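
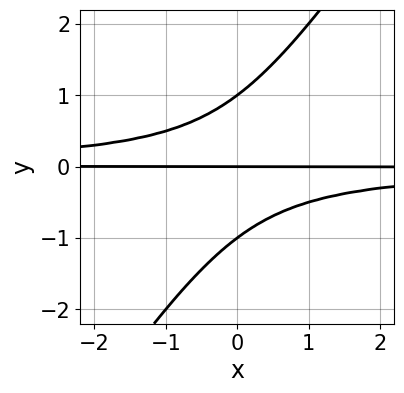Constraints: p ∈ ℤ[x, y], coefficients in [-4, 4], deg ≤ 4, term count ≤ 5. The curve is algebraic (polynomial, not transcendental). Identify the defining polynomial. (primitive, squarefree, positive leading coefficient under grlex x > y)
The degree is 3 — a generic line meets the curve in up to 3 points.
From the axis intercepts and sections: every point of the x-axis in the box is on the curve; among the integer gridlines, it crosses the y-axis at y ∈ {-1, 0, 1}.
Together with the visible shape, these determine p as stated.

3*x*y^2 - 2*y^3 + 2*y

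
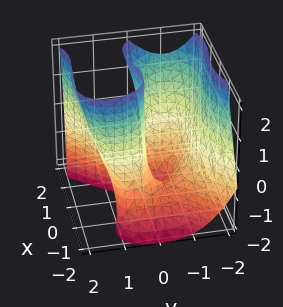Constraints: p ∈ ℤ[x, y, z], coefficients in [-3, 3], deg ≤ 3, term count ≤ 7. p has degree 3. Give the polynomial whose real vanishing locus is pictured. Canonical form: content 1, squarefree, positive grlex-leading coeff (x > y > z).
x^3 - x^2*z - y^3 + y*z + 2*y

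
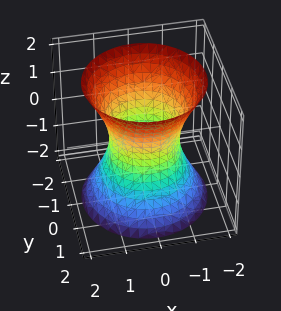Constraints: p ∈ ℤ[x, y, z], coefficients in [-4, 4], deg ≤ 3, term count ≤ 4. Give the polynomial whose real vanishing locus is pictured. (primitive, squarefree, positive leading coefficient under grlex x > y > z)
First, degree: one connected sheet with a waist; a quadric, so deg p = 2.
Then, symmetries: it's symmetric under z → −z, forcing even powers of z; rotational symmetry about the z-axis ⇒ p depends on x, y only through x² + y².
Then, reading off the gridlines: the y-axis gridline crossings are at y ∈ {-1, 1}; no z-intercept at any integer in the box; among the integer gridlines, it crosses the x-axis at x ∈ {-1, 1}; a circular section at z = 0 has radius exactly 1.
Finally, matching integer coefficients to the picture gives p.

2*x^2 + 2*y^2 - z^2 - 2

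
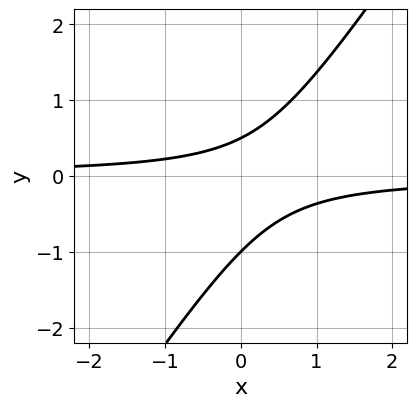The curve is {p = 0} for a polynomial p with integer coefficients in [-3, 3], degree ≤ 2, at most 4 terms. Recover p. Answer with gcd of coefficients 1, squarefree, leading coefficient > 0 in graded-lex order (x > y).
1. The degree is 2 — a generic line meets the curve in up to 2 points.
2. Checking where it meets the axes: it crosses the y-axis at the gridline y = -1; the curve avoids every integer x-axis point in the box.
3. Assembling these constraints gives the stated polynomial.

3*x*y - 2*y^2 - y + 1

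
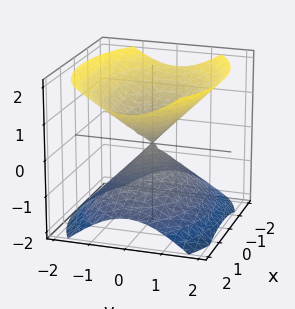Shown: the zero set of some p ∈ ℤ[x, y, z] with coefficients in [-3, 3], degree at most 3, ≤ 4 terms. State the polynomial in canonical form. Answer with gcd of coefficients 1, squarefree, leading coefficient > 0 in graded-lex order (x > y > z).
(a) The picture has 2 separate pieces.
(b) Degree: a double cone through the origin; a quadric, so deg p = 2.
(c) Symmetries: the y ↦ −y reflection is a symmetry, so y appears only in even powers; the x ↦ −x reflection is a symmetry, so x appears only in even powers; mirror symmetry z ↦ −z ⇒ only even powers of z.
(d) Reading off the gridlines: one x-axis crossing is at x = 0; one y-axis crossing is at y = 0; one z-axis crossing is at z = 0.
(e) The integer polynomial consistent with all of this is the stated p.

x^2 + 2*y^2 - 2*z^2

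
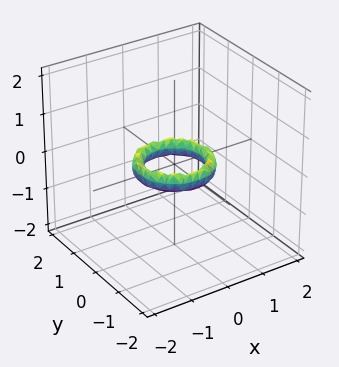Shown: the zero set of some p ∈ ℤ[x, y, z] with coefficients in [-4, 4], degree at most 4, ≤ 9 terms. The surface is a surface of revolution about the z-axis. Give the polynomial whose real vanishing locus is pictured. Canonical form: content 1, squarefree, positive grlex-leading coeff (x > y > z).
2*x^4 + 4*x^2*y^2 + 2*y^4 - 3*x^2 - 3*y^2 + 2*z^2 + 1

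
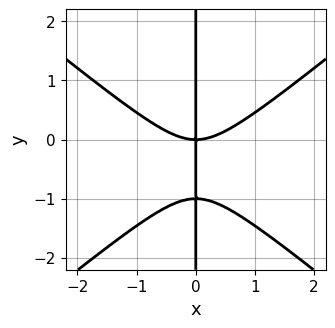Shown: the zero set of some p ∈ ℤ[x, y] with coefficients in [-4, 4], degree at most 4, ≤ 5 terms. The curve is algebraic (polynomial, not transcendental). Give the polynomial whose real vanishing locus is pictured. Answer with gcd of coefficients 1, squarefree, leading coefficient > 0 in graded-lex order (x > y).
First, degree: no degree-2 curve has this shape, so deg p = 3.
Then, observable constraints: every point of the y-axis in the box is on the curve; it meets the x-axis at x = 0 (among the integer gridlines).
Finally, these observations pin down the coefficients.

2*x^3 - 3*x*y^2 - 3*x*y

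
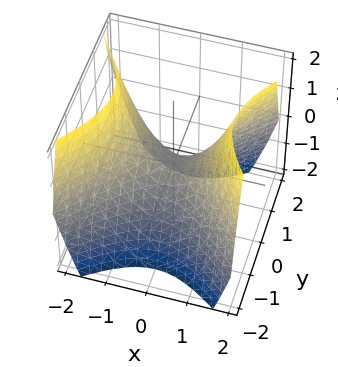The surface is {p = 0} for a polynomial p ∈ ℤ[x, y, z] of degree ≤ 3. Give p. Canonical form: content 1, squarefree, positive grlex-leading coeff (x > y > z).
x^2 - y^2 - z

First, degree: a hyperbolic paraboloid; a quadric, so deg p = 2.
Next, symmetries: it's symmetric under y → −y, forcing even powers of y; the x ↦ −x reflection is a symmetry, so x appears only in even powers.
Then, checking where it meets the axes: it meets the z-axis at z = 0 (among the integer gridlines); it crosses the y-axis at the gridline y = 0; it meets the x-axis at x = 0 (among the integer gridlines).
Finally, these observations pin down the coefficients.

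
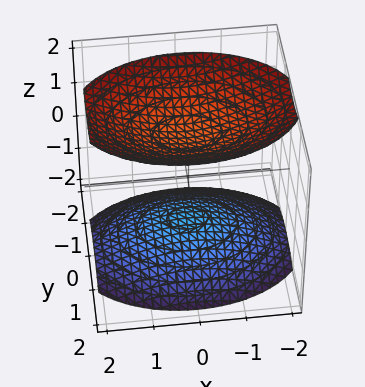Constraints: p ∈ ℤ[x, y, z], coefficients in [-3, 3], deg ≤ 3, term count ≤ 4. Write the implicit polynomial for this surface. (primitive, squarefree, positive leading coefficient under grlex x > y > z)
(a) The picture has 2 separate pieces. Treating them together as one polynomial.
(b) The degree is 2 — two separate bowl-shaped sheets opening away from each other; a quadric.
(c) Symmetries: it's symmetric under z → −z, forcing even powers of z; the y ↦ −y reflection is a symmetry, so y appears only in even powers; the x ↦ −x reflection is a symmetry, so x appears only in even powers.
(d) Checking where it meets the axes: the surface avoids every integer y-axis point in the box; the surface avoids every integer x-axis point in the box.
(e) These observations pin down the coefficients.

x^2 + 2*y^2 - 2*z^2 + 3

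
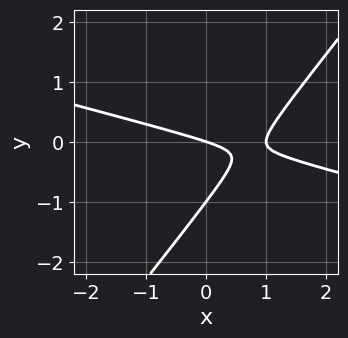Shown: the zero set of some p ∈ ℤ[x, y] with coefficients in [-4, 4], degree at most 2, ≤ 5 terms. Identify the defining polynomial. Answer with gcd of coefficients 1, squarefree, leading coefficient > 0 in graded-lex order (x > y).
x^2 + 3*x*y - 3*y^2 - x - 3*y

First, the degree is 2 — the shape is more complex than any degree-1 curve.
Next, observable constraints: the y-axis gridline crossings are at y ∈ {-1, 0}; among the integer gridlines, it crosses the x-axis at x ∈ {0, 1}.
Finally, these observations pin down the coefficients.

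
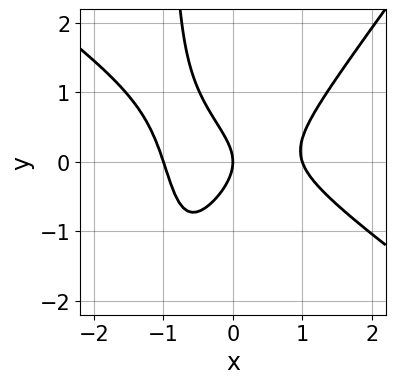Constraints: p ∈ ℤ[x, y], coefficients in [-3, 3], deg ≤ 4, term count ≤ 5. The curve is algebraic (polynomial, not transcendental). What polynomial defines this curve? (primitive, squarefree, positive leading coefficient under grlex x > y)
3*x^3 + 2*x^2*y - 3*x*y^2 - 3*y^2 - 3*x

The degree is 3 — a generic line meets the curve in up to 3 points.
Observable constraints: among the integer gridlines, it crosses the x-axis at x ∈ {-1, 0, 1}; it meets the y-axis at y = 0 (among the integer gridlines).
Solving for integer coefficients yields p as stated.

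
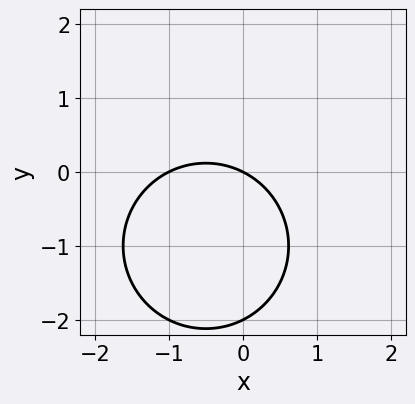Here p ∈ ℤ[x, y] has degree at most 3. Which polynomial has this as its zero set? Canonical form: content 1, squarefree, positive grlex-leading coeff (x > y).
x^2 + y^2 + x + 2*y

(a) deg p = 2. The shape is more complex than any degree-1 curve.
(b) From the axis intercepts and sections: the x-axis gridline crossings are at x ∈ {-1, 0}; the y-axis gridline crossings are at y ∈ {-2, 0}.
(c) Matching integer coefficients to the picture gives p.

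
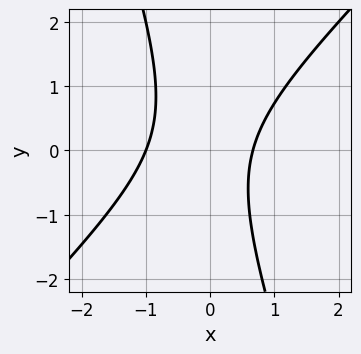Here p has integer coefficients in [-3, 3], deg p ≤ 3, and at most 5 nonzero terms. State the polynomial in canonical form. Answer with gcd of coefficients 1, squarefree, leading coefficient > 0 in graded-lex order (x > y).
3*x^2 - 2*x*y - y^2 + x - 2

Degree: no degree-1 curve has this shape, so deg p = 2.
From the axis intercepts and sections: it misses every integer gridline on the y-axis; one x-axis crossing is at x = -1.
These observations pin down the coefficients.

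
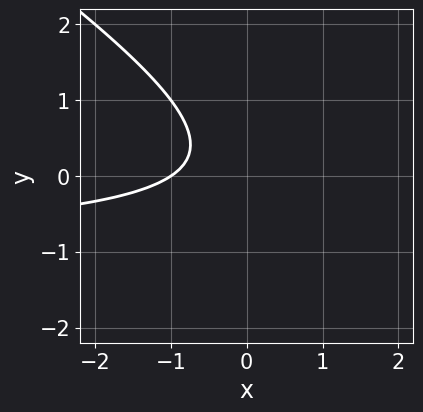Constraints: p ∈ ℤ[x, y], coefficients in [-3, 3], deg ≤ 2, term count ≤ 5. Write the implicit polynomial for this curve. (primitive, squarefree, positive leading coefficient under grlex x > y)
First, deg p = 2. No degree-1 curve has this shape.
Then, reading off the gridlines: the curve avoids every integer y-axis point in the box; it crosses the x-axis at the gridline x = -1.
Finally, fitting integer coefficients to these (and the overall shape) gives p.

2*x*y + 3*y^2 + 2*x - y + 2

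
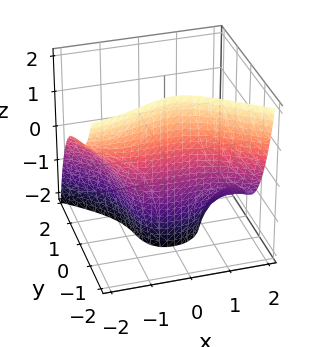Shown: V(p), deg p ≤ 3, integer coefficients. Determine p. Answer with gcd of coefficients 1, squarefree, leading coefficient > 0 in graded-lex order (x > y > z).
The degree is 3 — no degree-2 surface has this shape.
From the axis intercepts and sections: the surface avoids every integer z-axis point in the box.
Solving for integer coefficients yields p as stated.

x^3 + 2*x^2*z + 3*y^3 + 2*y + 3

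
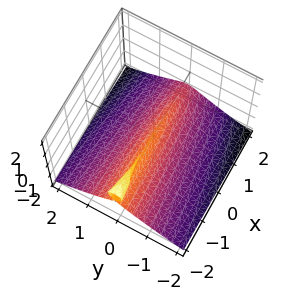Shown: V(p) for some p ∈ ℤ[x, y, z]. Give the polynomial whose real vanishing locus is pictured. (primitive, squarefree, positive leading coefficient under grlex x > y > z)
x*z^2 + 3*z^3 + 3*y^2

I count 2 distinct pieces.
Degree: the shape is more complex than any degree-2 surface, so deg p = 3.
Against the integer gridlines: the visible x-axis segment lies entirely on the surface; it meets the z-axis at z = 0 (among the integer gridlines).
Fitting integer coefficients to these (and the overall shape) gives p.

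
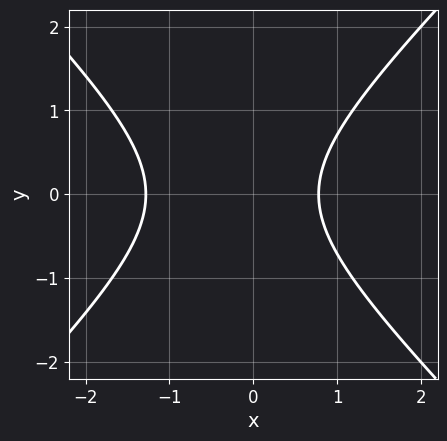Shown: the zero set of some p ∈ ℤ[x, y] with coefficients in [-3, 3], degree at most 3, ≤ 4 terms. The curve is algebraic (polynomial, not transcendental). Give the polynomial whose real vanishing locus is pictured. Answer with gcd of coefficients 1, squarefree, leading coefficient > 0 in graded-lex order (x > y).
2*x^2 - 2*y^2 + x - 2

deg p = 2. No degree-1 curve has this shape.
Symmetries: mirror symmetry y ↦ −y ⇒ only even powers of y.
From the visible intercepts: no y-intercept at any integer in the box.
Matching integer coefficients to the picture gives p.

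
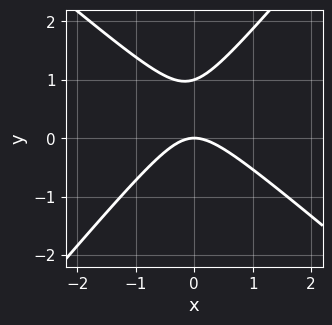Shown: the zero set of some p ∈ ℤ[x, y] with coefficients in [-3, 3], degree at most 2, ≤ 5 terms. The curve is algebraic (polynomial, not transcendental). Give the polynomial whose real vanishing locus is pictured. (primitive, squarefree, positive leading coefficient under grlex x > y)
3*x^2 + x*y - 3*y^2 + 3*y

1. The degree is 2 — a generic line meets the curve in up to 2 points.
2. From the visible intercepts: it crosses the x-axis at the gridline x = 0; among the integer gridlines, it crosses the y-axis at y ∈ {0, 1}.
3. Putting this together gives p.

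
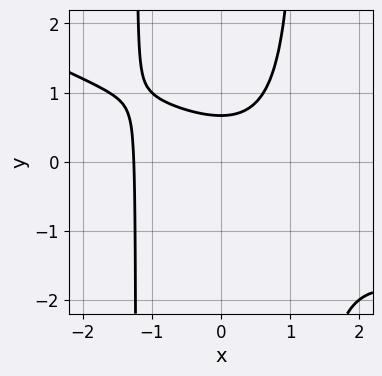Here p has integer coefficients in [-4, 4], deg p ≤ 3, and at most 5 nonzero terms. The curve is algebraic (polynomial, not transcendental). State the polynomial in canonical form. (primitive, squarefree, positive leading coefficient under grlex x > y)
(a) The degree is 3 — the shape is more complex than any degree-2 curve.
(b) The integer polynomial consistent with all of this is the stated p.

x^3 + 2*x^2*y - 3*y + 2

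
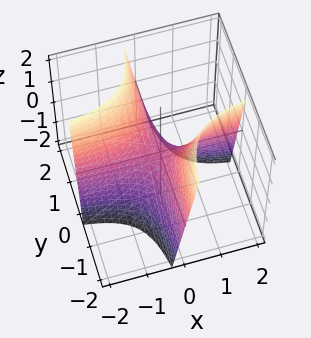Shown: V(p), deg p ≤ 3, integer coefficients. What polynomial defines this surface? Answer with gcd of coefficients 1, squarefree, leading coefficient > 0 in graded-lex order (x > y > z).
3*x*y + z

(a) The degree is 2 — no degree-1 surface has this shape.
(b) Reading off the gridlines: it meets the z-axis at z = 0 (among the integer gridlines); every point of the x-axis in the box is on the surface.
(c) Assembling these constraints gives the stated polynomial.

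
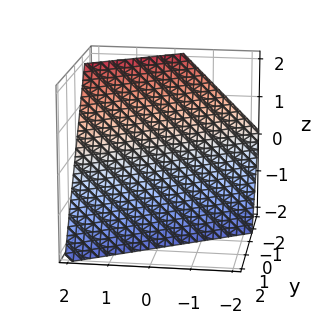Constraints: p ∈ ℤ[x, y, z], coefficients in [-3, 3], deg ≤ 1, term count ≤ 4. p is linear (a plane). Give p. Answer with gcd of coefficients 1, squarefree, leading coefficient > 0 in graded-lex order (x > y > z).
(a) Degree: the surface is flat (a plane), so deg p = 1.
(b) From the visible intercepts: it meets the z-axis at z = -1 (among the integer gridlines); it crosses the x-axis at the gridline x = 1.
(c) Matching integer coefficients to the picture gives p.

2*x - 3*y - 2*z - 2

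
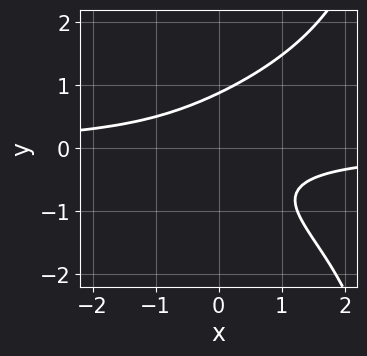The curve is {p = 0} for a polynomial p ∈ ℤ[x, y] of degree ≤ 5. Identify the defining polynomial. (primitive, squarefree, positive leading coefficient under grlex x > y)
x*y^3 - 3*y^3 + 3*x*y + 2

1. deg p = 4. A generic line meets the curve in up to 4 points.
2. From the visible intercepts: it misses every integer gridline on the x-axis.
3. Solving for integer coefficients yields p as stated.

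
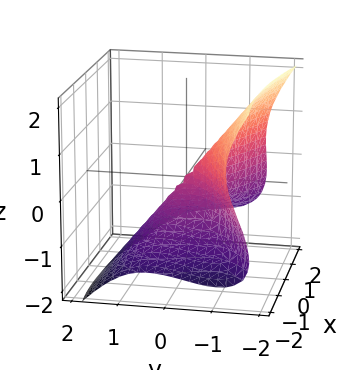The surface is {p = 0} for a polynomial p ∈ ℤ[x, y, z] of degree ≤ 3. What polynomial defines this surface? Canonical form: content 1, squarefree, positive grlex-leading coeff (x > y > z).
x*y*z - 3*y^3 + 2*y^2*z - 3*z^3 - 2*x^2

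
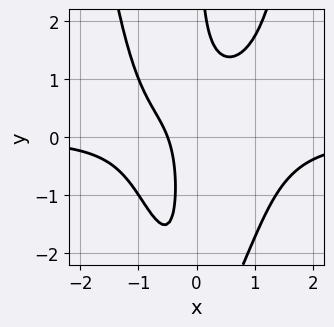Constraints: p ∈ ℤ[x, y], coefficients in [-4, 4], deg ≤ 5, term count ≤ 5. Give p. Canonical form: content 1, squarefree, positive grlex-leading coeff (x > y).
2*x^3*y - x*y^2 - 2*x*y + 2*x + 1

First, deg p = 4. The shape is more complex than any degree-3 curve.
Then, from the visible intercepts: no y-intercept at any integer in the box.
Finally, matching integer coefficients to the picture gives p.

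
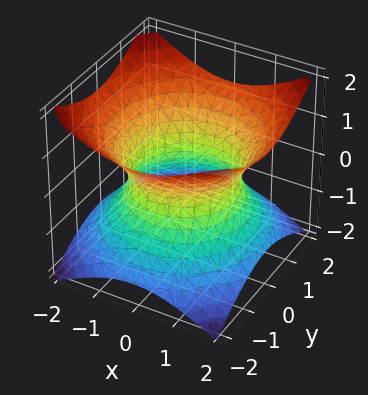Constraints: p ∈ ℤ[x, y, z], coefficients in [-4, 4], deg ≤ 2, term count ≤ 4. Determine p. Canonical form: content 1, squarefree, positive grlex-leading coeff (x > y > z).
2*x^2 + 2*y^2 - 3*z^2 - 3

Degree: an hourglass — one-sheet hyperboloid; a quadric, so deg p = 2.
Symmetries: it's symmetric under z → −z, forcing even powers of z; the z-axis is an axis of rotation, so x and y enter only as x² + y².
Against the integer gridlines: the surface avoids every integer z-axis point in the box; a circular section at z = 0 has radius between 1 and 2.
Putting this together gives p.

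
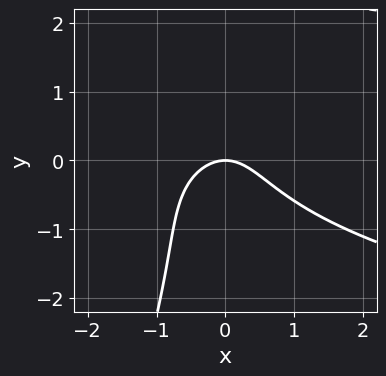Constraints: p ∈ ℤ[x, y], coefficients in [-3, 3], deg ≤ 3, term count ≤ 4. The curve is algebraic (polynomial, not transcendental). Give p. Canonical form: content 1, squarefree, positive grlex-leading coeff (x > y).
3*x*y^2 - y^3 - 3*x^2 - 3*y

(a) The degree is 3 — the shape is more complex than any degree-2 curve.
(b) Against the integer gridlines: one y-axis crossing is at y = 0; it meets the x-axis at x = 0 (among the integer gridlines).
(c) The integer polynomial consistent with all of this is the stated p.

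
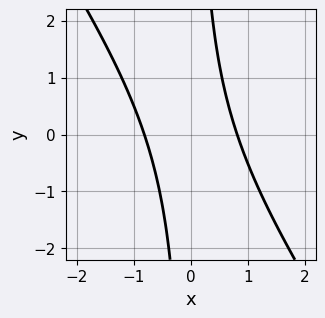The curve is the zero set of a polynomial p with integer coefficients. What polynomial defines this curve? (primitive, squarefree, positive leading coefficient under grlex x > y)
The degree is 2 — no degree-1 curve has this shape.
From the axis intercepts and sections: the curve avoids every integer y-axis point in the box.
The integer polynomial consistent with all of this is the stated p.

3*x^2 + 2*x*y - 2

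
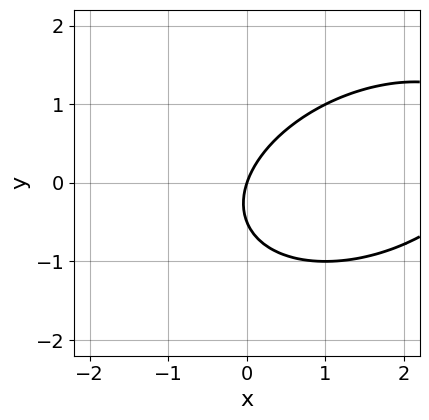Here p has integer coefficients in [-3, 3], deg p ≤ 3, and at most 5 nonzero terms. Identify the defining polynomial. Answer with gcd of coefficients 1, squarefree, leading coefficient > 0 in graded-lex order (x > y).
x^2 - x*y + 2*y^2 - 3*x + y

Degree: the shape is more complex than any degree-1 curve, so deg p = 2.
Observable constraints: it crosses the y-axis at the gridline y = 0; one x-axis crossing is at x = 0.
Putting this together gives p.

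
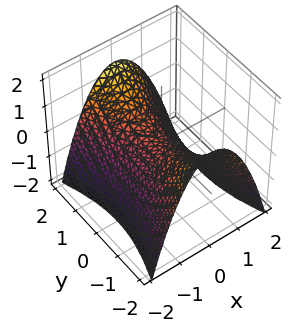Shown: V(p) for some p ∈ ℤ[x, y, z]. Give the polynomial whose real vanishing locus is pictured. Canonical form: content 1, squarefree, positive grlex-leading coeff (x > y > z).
3*x^2 - y^2 + 3*z

1. Degree: a saddle surface; a quadric, so deg p = 2.
2. Symmetries: it's symmetric under y → −y, forcing even powers of y; mirror symmetry x ↦ −x ⇒ only even powers of x.
3. From the visible intercepts: it crosses the x-axis at the gridline x = 0; one y-axis crossing is at y = 0.
4. Matching integer coefficients to the picture gives p.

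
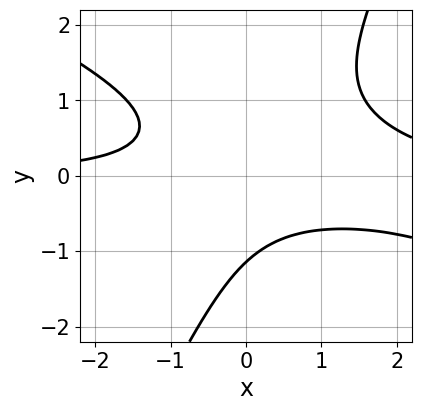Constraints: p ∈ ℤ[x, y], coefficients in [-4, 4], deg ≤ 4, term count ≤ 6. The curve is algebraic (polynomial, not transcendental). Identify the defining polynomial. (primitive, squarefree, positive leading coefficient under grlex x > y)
The degree is 3 — no degree-2 curve has this shape.
Against the integer gridlines: no x-intercept at any integer in the box.
Solving for integer coefficients yields p as stated.

2*x^2*y + 3*x*y^2 - 2*y^3 - 3*x*y - 3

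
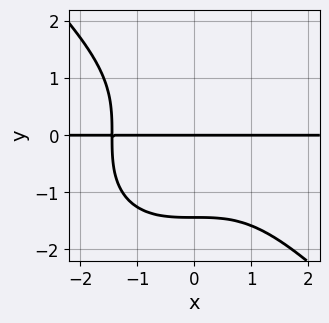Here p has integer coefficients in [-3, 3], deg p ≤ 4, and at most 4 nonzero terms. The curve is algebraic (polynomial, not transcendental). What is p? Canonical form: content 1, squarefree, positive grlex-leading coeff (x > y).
x^3*y + y^4 + 3*y

(a) The degree is 4 — a generic line meets the curve in up to 4 points.
(b) Observable constraints: the visible x-axis segment lies entirely on the curve; it crosses the y-axis at the gridline y = 0.
(c) Together with the visible shape, these determine p as stated.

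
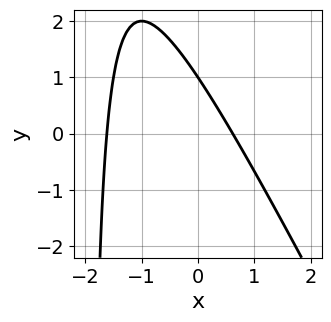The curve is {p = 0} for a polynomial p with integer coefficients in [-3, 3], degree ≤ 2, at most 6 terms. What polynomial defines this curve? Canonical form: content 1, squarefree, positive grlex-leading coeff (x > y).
(a) deg p = 2.
(b) From the axis intercepts and sections: it crosses the y-axis at the gridline y = 1.
(c) Matching integer coefficients to the picture gives p.

2*x^2 + x*y + 2*x + 2*y - 2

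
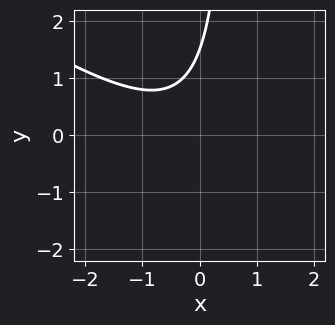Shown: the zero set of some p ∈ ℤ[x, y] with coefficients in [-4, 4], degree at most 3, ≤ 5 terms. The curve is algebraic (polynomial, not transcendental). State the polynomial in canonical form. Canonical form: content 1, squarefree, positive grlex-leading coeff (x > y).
2*x^2 + 3*x*y + x - 2*y + 3

First, degree: the shape is more complex than any degree-1 curve, so deg p = 2.
Then, from the visible intercepts: the curve avoids every integer x-axis point in the box.
Finally, matching integer coefficients to the picture gives p.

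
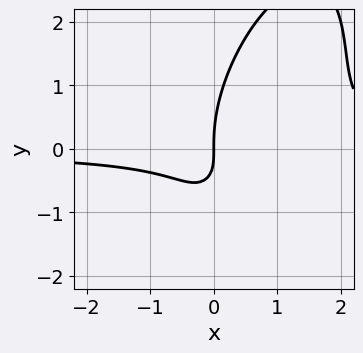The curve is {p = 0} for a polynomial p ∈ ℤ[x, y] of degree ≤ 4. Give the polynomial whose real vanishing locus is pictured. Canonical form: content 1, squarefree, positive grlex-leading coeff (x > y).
1. The degree is 3 — no degree-2 curve has this shape.
2. Observable constraints: it crosses the x-axis at the gridline x = 0; it meets the y-axis at y = 0 (among the integer gridlines).
3. These observations pin down the coefficients.

3*x^2*y - 2*x*y^2 + y^3 - 3*x*y - 2*x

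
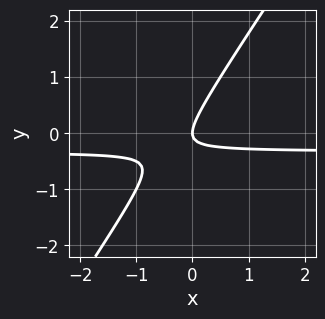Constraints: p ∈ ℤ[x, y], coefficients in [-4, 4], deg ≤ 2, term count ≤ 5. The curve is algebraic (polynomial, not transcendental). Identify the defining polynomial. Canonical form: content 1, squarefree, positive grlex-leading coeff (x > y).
3*x*y - 2*y^2 + x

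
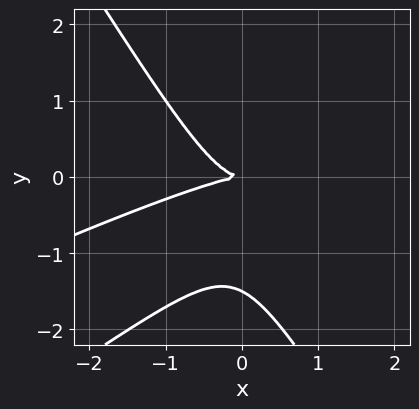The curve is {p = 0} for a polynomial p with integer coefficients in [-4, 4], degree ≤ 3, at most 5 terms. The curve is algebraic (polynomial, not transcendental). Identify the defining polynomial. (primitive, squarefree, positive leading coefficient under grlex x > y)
x^3 - 3*x^2*y + x*y^2 + 2*y^3 + 3*y^2

First, the degree is 3 — no degree-2 curve has this shape.
Next, observable constraints: it crosses the x-axis at the gridline x = 0; it meets the y-axis at y = 0 (among the integer gridlines).
Finally, these observations pin down the coefficients.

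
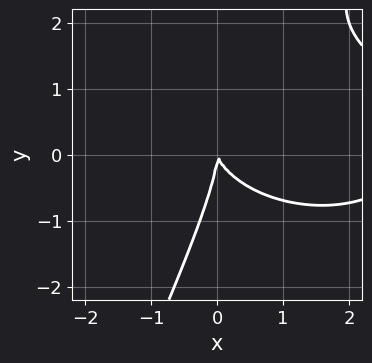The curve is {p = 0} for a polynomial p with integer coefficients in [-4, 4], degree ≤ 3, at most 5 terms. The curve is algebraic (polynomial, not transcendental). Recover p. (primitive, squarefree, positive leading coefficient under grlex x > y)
1. deg p = 3.
2. Reading off the gridlines: it crosses the x-axis at the gridline x = 0; it crosses the y-axis at the gridline y = 0.
3. Fitting integer coefficients to these (and the overall shape) gives p.

x^3 + 2*x*y^2 - y^3 - 3*x^2 - x*y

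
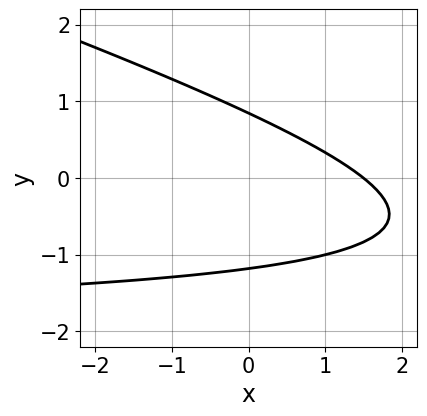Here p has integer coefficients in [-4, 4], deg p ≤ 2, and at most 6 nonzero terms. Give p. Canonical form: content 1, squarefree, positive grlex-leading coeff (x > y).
The degree is 2 — a generic line meets the curve in up to 2 points.
Putting this together gives p.

x*y + 3*y^2 + 2*x + y - 3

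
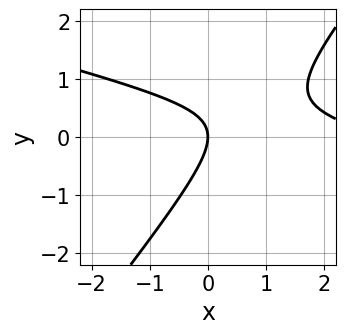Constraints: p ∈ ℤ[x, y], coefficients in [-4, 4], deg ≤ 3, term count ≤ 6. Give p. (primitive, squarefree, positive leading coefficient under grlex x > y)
First, degree: the shape is more complex than any degree-1 curve, so deg p = 2.
Next, observable constraints: one y-axis crossing is at y = 0; it meets the x-axis at x = 0 (among the integer gridlines).
Finally, solving for integer coefficients yields p as stated.

x^2 + 3*x*y - 3*y^2 - 3*x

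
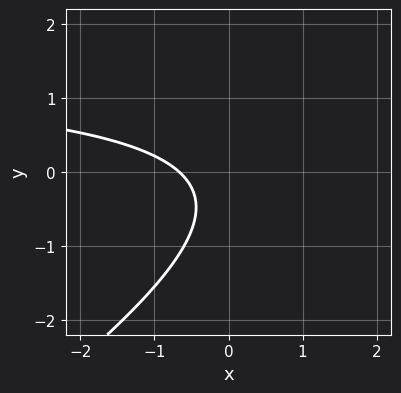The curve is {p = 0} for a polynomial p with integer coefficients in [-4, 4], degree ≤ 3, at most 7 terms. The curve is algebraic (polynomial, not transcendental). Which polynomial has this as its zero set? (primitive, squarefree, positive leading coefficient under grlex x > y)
2*x*y - 3*y^2 - 3*x - 2*y - 2

1. Degree: a generic line meets the curve in up to 2 points, so deg p = 2.
2. Reading off the gridlines: the curve avoids every integer y-axis point in the box.
3. The integer polynomial consistent with all of this is the stated p.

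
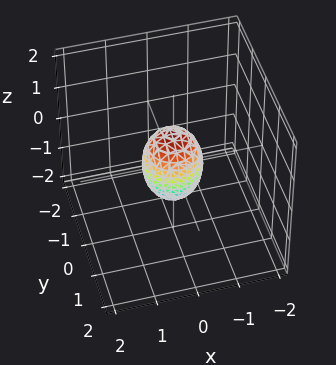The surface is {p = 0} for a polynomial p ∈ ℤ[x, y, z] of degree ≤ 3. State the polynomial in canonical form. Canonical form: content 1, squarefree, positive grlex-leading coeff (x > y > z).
1. Degree: a closed, bounded, convex surface; a quadric, so deg p = 2.
2. Symmetries: the z ↦ −z reflection is a symmetry, so z appears only in even powers; the surface is invariant under rotation about z: p = q(x² + y², z).
3. Checking where it meets the axes: the z-axis gridline crossings are at z ∈ {-1, 1}; a circular section at z = 0 has radius between 0 and 1.
4. Solving for integer coefficients yields p as stated.

2*x^2 + 2*y^2 + z^2 - 1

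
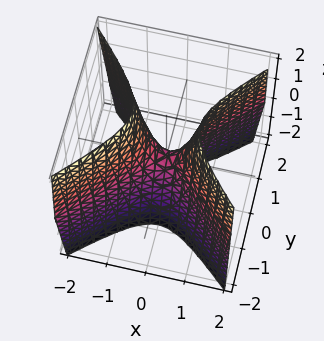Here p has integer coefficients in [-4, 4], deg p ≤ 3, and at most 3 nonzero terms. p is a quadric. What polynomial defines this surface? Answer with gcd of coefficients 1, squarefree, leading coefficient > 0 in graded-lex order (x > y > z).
The degree is 2 — a hyperbolic paraboloid; a quadric.
Symmetries: mirror symmetry y ↦ −y ⇒ only even powers of y; the x ↦ −x reflection is a symmetry, so x appears only in even powers.
From the visible intercepts: it crosses the y-axis at the gridline y = 0; one z-axis crossing is at z = 0; it meets the x-axis at x = 0 (among the integer gridlines).
Putting this together gives p.

3*x^2 - 3*y^2 - z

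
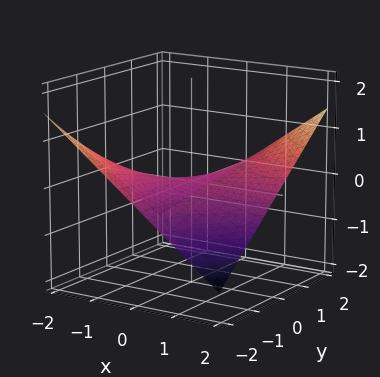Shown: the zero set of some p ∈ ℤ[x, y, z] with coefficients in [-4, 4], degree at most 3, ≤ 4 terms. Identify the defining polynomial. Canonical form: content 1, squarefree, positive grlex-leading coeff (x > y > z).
(a) The degree is 2 — a saddle surface; a quadric.
(b) Against the integer gridlines: the visible x-axis segment lies entirely on the surface; every point of the y-axis in the box is on the surface; it meets the z-axis at z = 0 (among the integer gridlines).
(c) These observations pin down the coefficients.

x*y - 3*z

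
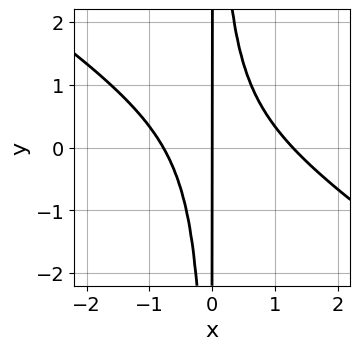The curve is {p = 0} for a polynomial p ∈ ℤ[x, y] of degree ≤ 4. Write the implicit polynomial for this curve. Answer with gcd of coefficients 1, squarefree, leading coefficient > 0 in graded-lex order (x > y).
2*x^3 + 3*x^2*y - x^2 - 2*x

(a) deg p = 3. The shape is more complex than any degree-2 curve.
(b) From the axis intercepts and sections: one x-axis crossing is at x = 0; every point of the y-axis in the box is on the curve.
(c) These observations pin down the coefficients.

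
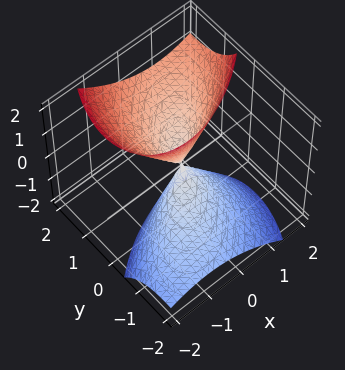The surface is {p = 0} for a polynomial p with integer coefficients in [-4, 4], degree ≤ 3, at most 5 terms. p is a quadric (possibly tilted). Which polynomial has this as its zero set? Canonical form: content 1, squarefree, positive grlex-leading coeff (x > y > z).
2*x^2 - 2*x*y + 2*y^2 - 3*y*z - z^2

First, deg p = 2. The shape is more complex than any degree-1 surface.
Then, from the axis intercepts and sections: it crosses the x-axis at the gridline x = 0; it meets the z-axis at z = 0 (among the integer gridlines); one y-axis crossing is at y = 0.
Finally, fitting integer coefficients to these (and the overall shape) gives p.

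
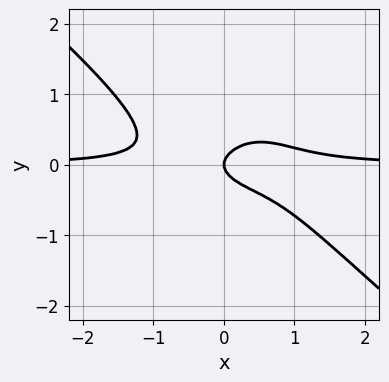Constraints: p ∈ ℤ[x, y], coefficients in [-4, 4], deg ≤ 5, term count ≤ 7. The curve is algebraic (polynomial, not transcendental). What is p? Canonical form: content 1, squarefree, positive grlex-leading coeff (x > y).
3*x^3*y + 2*x^2*y^2 + 2*y^4 + 3*y^2 - x

1. The degree is 4 — the shape is more complex than any degree-3 curve.
2. Against the integer gridlines: it crosses the x-axis at the gridline x = 0; it meets the y-axis at y = 0 (among the integer gridlines).
3. Solving for integer coefficients yields p as stated.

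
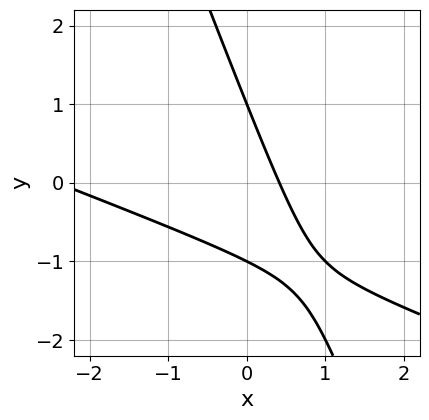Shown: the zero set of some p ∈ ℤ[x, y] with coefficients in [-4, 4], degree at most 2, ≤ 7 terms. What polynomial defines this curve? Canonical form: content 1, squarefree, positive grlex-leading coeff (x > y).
x^2 + 3*x*y + y^2 + 2*x - 1

The degree is 2 — a generic line meets the curve in up to 2 points.
Against the integer gridlines: the y-axis gridline crossings are at y ∈ {-1, 1}.
These observations pin down the coefficients.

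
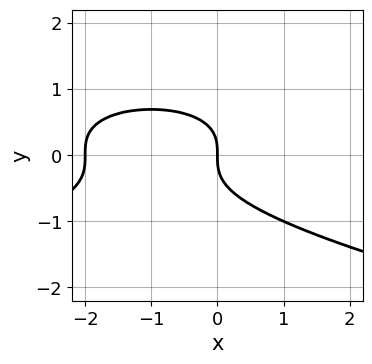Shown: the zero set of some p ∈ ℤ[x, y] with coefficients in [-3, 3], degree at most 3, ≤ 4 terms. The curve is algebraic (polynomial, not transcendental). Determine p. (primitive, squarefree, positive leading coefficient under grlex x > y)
1. The degree is 3 — a generic line meets the curve in up to 3 points.
2. Observable constraints: the x-axis gridline crossings are at x ∈ {-2, 0}; it crosses the y-axis at the gridline y = 0.
3. Together with the visible shape, these determine p as stated.

3*y^3 + x^2 + 2*x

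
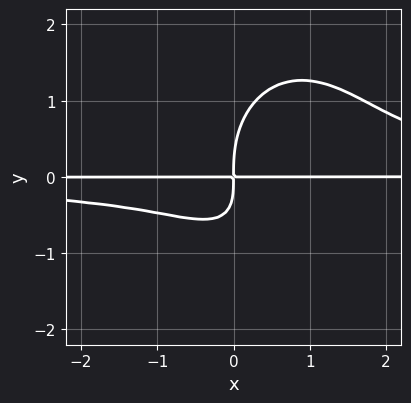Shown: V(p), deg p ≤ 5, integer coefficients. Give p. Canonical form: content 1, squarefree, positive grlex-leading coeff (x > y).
2*x^2*y^2 + y^4 - 2*x*y^2 - 2*x*y

(a) deg p = 4. The shape is more complex than any degree-3 curve.
(b) From the axis intercepts and sections: the visible x-axis segment lies entirely on the curve.
(c) The integer polynomial consistent with all of this is the stated p.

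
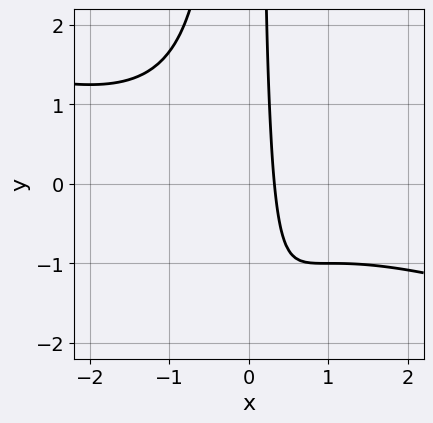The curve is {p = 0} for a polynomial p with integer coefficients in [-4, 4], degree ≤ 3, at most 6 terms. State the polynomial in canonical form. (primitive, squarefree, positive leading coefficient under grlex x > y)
x^3 + 3*x^2*y + 3*x - 1

(a) deg p = 3.
(b) From the visible intercepts: no y-intercept at any integer in the box.
(c) Together with the visible shape, these determine p as stated.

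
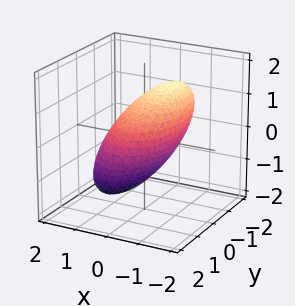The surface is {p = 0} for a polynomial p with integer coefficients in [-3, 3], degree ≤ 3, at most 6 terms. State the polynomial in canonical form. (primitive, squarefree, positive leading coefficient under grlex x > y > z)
First, deg p = 2.
Next, checking where it meets the axes: the x-axis gridline crossings are at x ∈ {-1, 1}.
Finally, these observations pin down the coefficients.

3*x^2 + 2*x*z + y^2 + y*z + 2*z^2 - 3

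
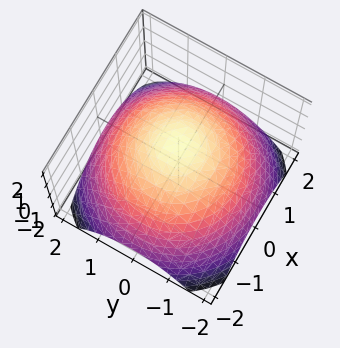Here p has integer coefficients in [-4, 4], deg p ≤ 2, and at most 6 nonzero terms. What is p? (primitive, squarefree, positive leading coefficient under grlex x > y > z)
First, degree: a generic line meets the surface in up to 2 points, so deg p = 2.
Then, by symmetry, the surface is invariant under rotation about z: p = q(x² + y², z).
Next, observable constraints: a circular section at z = 0 has radius between 1 and 2.
Finally, together with the visible shape, these determine p as stated.

x^2 + y^2 + 2*z - 3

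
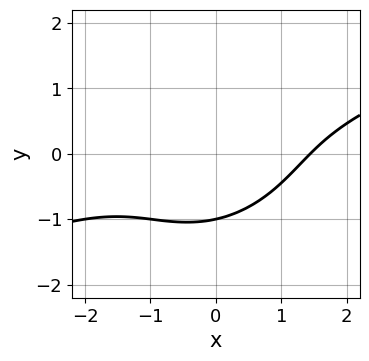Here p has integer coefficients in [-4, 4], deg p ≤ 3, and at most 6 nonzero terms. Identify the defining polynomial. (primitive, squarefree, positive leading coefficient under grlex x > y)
x^3 - 3*x^2*y + 2*x*y^2 - 3*y^3 - 3

1. The degree is 3 — the shape is more complex than any degree-2 curve.
2. Reading off the gridlines: one y-axis crossing is at y = -1.
3. Matching integer coefficients to the picture gives p.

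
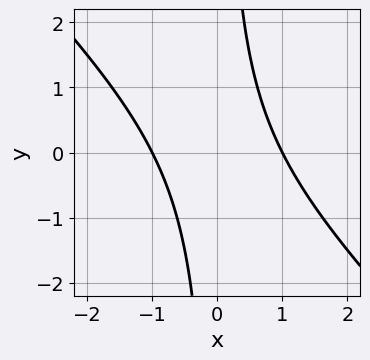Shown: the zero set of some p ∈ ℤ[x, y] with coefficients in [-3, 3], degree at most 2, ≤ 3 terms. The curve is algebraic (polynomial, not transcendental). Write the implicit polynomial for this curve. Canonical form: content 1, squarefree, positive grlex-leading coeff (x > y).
x^2 + x*y - 1

(a) Degree: the shape is more complex than any degree-1 curve, so deg p = 2.
(b) Observable constraints: the x-axis gridline crossings are at x ∈ {-1, 1}; it misses every integer gridline on the y-axis.
(c) These observations pin down the coefficients.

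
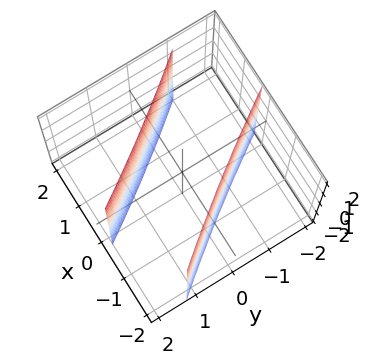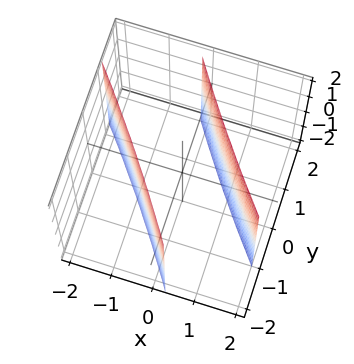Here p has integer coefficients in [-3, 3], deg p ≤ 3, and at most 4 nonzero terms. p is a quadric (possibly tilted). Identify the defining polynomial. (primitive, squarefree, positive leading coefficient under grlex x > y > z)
First, the picture has 2 separate pieces. Treating them together as one polynomial.
Next, degree: no degree-1 surface has this shape, so deg p = 2.
Next, checking where it meets the axes: the surface avoids every integer z-axis point in the box.
Finally, the integer polynomial consistent with all of this is the stated p.

2*x^2 + 3*x*y + y^2 - 3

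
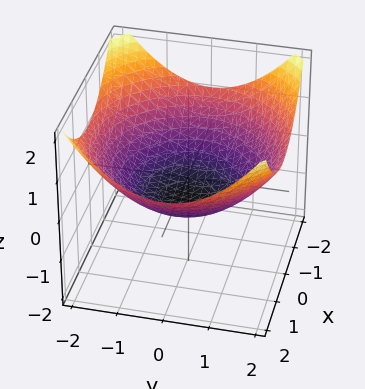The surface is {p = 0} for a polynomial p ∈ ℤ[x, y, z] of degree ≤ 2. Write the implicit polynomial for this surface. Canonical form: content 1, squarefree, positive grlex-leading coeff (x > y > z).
x^2 + y^2 - 3*z - 2

(a) deg p = 2.
(b) By symmetry, the surface is invariant under rotation about z: p = q(x² + y², z).
(c) Observable constraints: a circular section at z = 0 has radius between 1 and 2.
(d) Putting this together gives p.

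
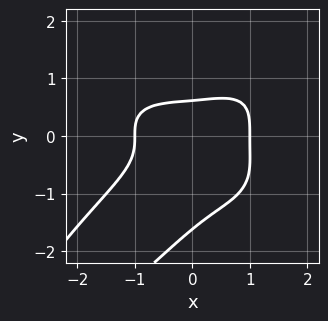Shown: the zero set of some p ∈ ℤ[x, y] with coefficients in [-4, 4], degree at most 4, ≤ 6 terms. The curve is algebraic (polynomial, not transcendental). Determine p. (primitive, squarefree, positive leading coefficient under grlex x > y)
x^4 - 2*x*y^3 + 2*y^4 + 3*y^3 - 1

The degree is 4 — no degree-3 curve has this shape.
Checking where it meets the axes: among the integer gridlines, it crosses the x-axis at x ∈ {-1, 1}.
Matching integer coefficients to the picture gives p.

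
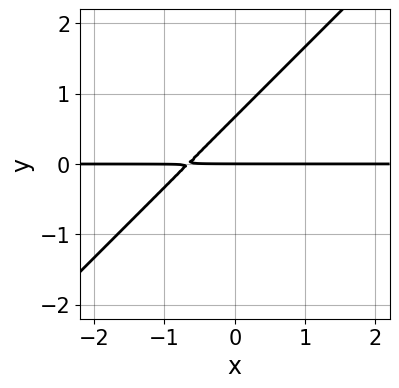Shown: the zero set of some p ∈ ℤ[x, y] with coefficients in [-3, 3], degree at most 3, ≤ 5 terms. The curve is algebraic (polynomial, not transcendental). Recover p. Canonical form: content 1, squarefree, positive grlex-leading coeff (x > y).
First, the degree is 2 — the shape is more complex than any degree-1 curve.
Then, observable constraints: the visible x-axis segment lies entirely on the curve; it meets the y-axis at y = 0 (among the integer gridlines).
Finally, the integer polynomial consistent with all of this is the stated p.

3*x*y - 3*y^2 + 2*y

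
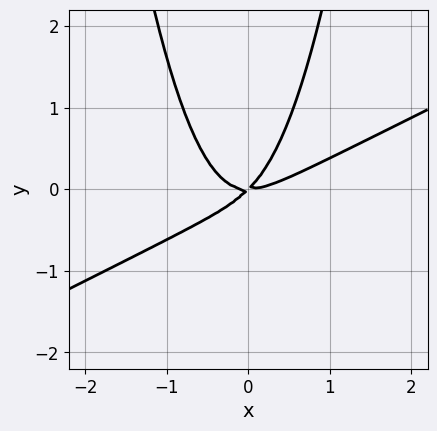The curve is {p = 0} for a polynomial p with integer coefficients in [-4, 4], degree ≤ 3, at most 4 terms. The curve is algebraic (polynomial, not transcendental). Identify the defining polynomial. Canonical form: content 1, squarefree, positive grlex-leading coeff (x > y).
x^3 - 2*x^2*y - x*y + y^2

1. The degree is 3 — the shape is more complex than any degree-2 curve.
2. Against the integer gridlines: it crosses the x-axis at the gridline x = 0; it crosses the y-axis at the gridline y = 0.
3. Putting this together gives p.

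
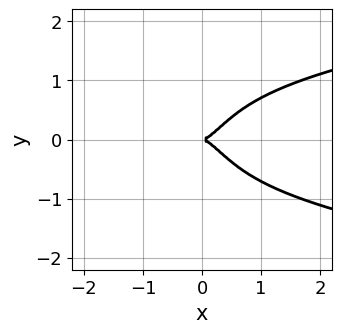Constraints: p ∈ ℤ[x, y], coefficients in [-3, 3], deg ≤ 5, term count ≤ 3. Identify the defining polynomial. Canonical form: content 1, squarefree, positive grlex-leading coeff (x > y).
3*x^2*y^2 - 2*x^3 + y^2

First, deg p = 4. No degree-3 curve has this shape.
Next, symmetries: it's symmetric under y → −y, forcing even powers of y.
Next, against the integer gridlines: it crosses the x-axis at the gridline x = 0; one y-axis crossing is at y = 0.
Finally, putting this together gives p.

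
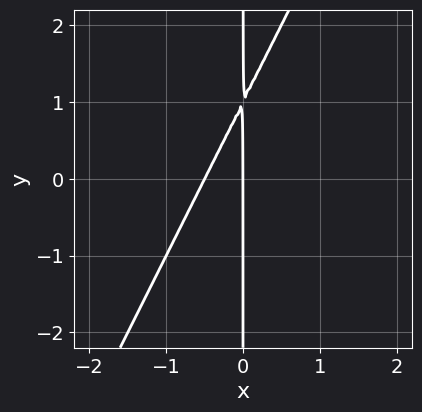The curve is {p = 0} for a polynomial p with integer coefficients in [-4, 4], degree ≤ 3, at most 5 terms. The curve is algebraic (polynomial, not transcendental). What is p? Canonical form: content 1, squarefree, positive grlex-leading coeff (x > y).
2*x^2 - x*y + x

The degree is 2 — a generic line meets the curve in up to 2 points.
Checking where it meets the axes: every point of the y-axis in the box is on the curve; one x-axis crossing is at x = 0.
Matching integer coefficients to the picture gives p.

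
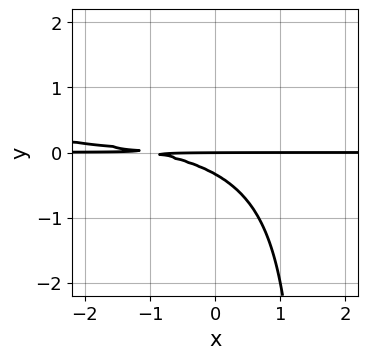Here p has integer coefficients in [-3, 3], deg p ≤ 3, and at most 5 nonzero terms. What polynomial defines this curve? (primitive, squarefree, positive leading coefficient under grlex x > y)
2*x*y^2 - x*y - 3*y^2 - y

1. deg p = 3. No degree-2 curve has this shape.
2. Observable constraints: it crosses the y-axis at the gridline y = 0; every point of the x-axis in the box is on the curve.
3. Together with the visible shape, these determine p as stated.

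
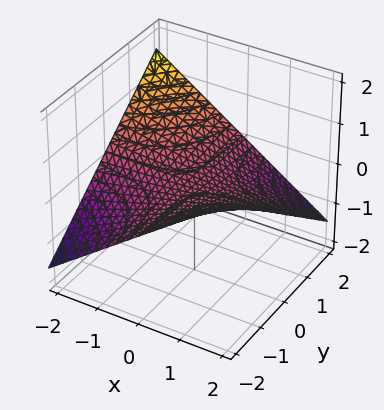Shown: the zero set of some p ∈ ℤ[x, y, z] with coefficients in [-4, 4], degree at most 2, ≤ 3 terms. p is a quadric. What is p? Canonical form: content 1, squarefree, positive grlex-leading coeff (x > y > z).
x*y + 3*z

The degree is 2 — a hyperbolic paraboloid; a quadric.
Against the integer gridlines: the visible y-axis segment lies entirely on the surface; the visible x-axis segment lies entirely on the surface.
Matching integer coefficients to the picture gives p.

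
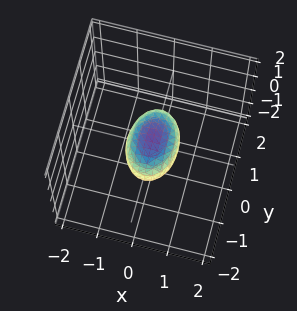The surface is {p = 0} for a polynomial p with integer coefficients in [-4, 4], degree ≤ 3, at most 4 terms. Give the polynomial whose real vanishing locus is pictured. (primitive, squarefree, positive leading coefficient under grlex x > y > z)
1. The degree is 2 — a closed, bounded, convex surface; a quadric.
2. Symmetries: the x ↦ −x reflection is a symmetry, so x appears only in even powers; mirror symmetry y ↦ −y ⇒ only even powers of y; mirror symmetry z ↦ −z ⇒ only even powers of z.
3. Checking where it meets the axes: the y-axis gridline crossings are at y ∈ {-1, 1}.
4. Assembling these constraints gives the stated polynomial.

2*x^2 + y^2 + 2*z^2 - 1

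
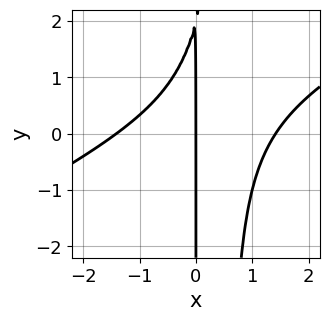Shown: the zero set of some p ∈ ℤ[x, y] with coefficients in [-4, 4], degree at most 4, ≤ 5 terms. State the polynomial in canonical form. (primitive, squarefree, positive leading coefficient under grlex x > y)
1. The degree is 3 — no degree-2 curve has this shape.
2. From the axis intercepts and sections: the visible y-axis segment lies entirely on the curve; it meets the x-axis at x = 0 (among the integer gridlines).
3. Putting this together gives p.

x^3 - 2*x^2*y + x*y - 2*x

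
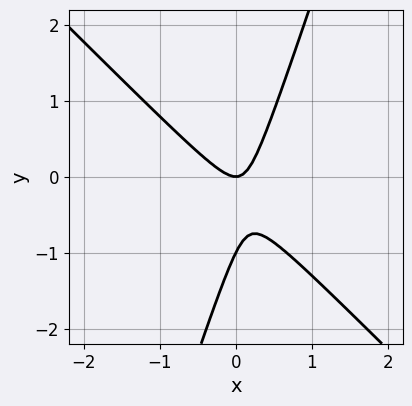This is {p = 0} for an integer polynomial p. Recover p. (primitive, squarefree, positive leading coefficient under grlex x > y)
(a) The degree is 2 — no degree-1 curve has this shape.
(b) Observable constraints: it crosses the x-axis at the gridline x = 0; among the integer gridlines, it crosses the y-axis at y ∈ {-1, 0}.
(c) Putting this together gives p.

3*x^2 + 2*x*y - y^2 - y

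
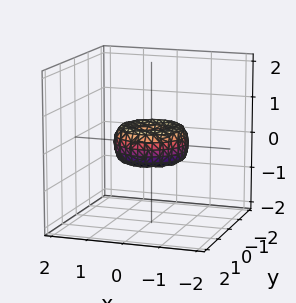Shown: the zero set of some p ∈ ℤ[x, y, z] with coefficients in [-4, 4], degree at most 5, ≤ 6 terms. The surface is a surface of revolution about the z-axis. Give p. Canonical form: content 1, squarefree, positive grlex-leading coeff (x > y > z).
x^4 + 2*x^2*y^2 + y^4 - x^2 - y^2 + z^2

1. The degree is 4 — no degree-3 surface has this shape.
2. Symmetry: the surface is invariant under rotation about z: p = q(x² + y², z).
3. Reading off the gridlines: a circular section at z = 0 has radius exactly 1; one z-axis crossing is at z = 0.
4. These observations pin down the coefficients. Check: (-1, 0, 0) on the x-axis lies on the surface, and p(-1, 0, 0) = 0. ✓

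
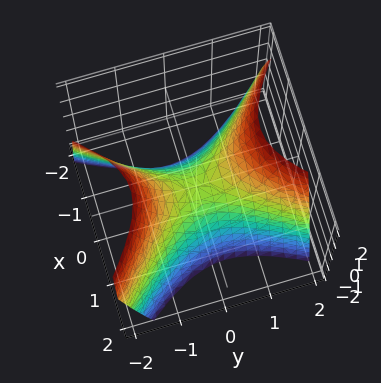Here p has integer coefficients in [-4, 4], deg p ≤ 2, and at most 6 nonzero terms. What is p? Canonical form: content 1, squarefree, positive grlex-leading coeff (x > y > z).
3*x^2 + x*y - 2*y^2 + 2*z

First, deg p = 2.
Then, observable constraints: it crosses the z-axis at the gridline z = 0; one x-axis crossing is at x = 0; it crosses the y-axis at the gridline y = 0.
Finally, solving for integer coefficients yields p as stated.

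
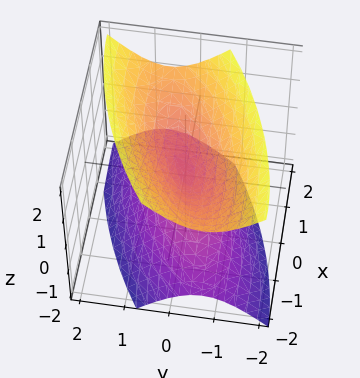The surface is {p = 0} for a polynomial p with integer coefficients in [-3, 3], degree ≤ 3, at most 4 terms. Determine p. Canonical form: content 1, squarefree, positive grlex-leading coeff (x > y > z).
deg p = 2. No degree-1 surface has this shape.
From the axis intercepts and sections: it crosses the z-axis at the gridline z = 0; one x-axis crossing is at x = 0.
The integer polynomial consistent with all of this is the stated p.

x^2 - 2*x*y + 3*y^2 - 2*z^2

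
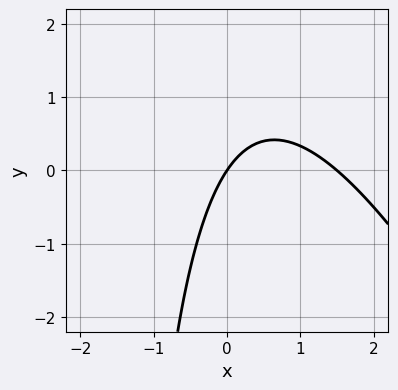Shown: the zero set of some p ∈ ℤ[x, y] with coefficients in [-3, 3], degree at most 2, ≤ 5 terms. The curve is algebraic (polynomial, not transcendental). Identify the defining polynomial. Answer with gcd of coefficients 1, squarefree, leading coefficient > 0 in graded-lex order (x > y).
deg p = 2.
From the visible intercepts: one x-axis crossing is at x = 0; it crosses the y-axis at the gridline y = 0.
Assembling these constraints gives the stated polynomial.

2*x^2 + x*y - 3*x + 2*y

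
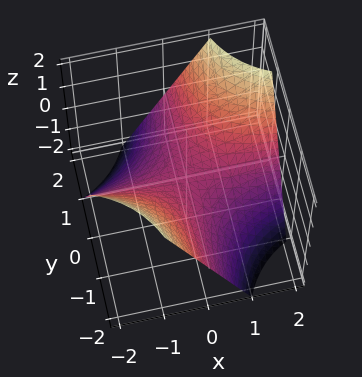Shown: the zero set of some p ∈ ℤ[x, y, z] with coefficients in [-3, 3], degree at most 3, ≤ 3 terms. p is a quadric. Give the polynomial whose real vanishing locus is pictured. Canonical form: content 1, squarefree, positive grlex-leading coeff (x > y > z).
x*y - z

(a) The degree is 2 — a saddle surface; a quadric.
(b) From the axis intercepts and sections: it meets the z-axis at z = 0 (among the integer gridlines); every point of the x-axis in the box is on the surface; every point of the y-axis in the box is on the surface.
(c) Solving for integer coefficients yields p as stated.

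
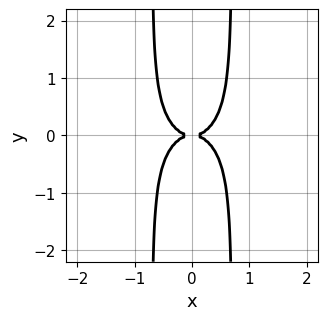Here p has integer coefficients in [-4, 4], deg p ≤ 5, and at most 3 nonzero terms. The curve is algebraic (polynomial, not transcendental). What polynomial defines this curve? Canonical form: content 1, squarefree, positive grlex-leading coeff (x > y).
2*x^4 + 2*x^2*y^2 - y^2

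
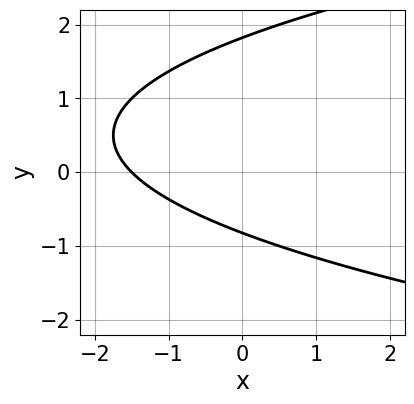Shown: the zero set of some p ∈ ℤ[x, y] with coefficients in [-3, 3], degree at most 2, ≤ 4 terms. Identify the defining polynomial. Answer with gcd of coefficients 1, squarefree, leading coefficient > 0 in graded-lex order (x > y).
Degree: the shape is more complex than any degree-1 curve, so deg p = 2.
Matching integer coefficients to the picture gives p.

2*y^2 - 2*x - 2*y - 3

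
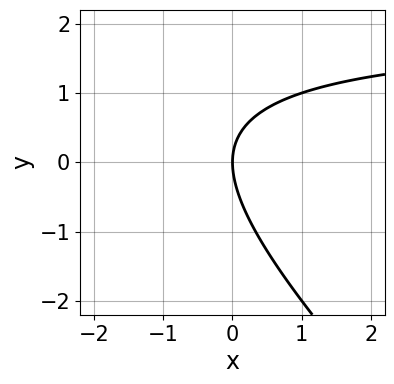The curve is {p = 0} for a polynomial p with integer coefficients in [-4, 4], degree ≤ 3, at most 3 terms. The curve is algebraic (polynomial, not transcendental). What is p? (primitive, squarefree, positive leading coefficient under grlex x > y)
x*y + y^2 - 2*x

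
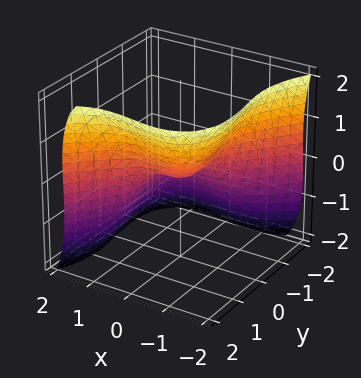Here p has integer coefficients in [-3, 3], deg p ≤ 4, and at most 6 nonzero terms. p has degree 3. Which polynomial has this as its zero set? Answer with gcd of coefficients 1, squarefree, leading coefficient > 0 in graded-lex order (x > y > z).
3*x^3 - x*y*z - 2*y^3 + z^3 + 3*z

(a) Degree: no degree-2 surface has this shape, so deg p = 3.
(b) Observable constraints: it crosses the z-axis at the gridline z = 0; it meets the y-axis at y = 0 (among the integer gridlines); one x-axis crossing is at x = 0.
(c) These observations pin down the coefficients.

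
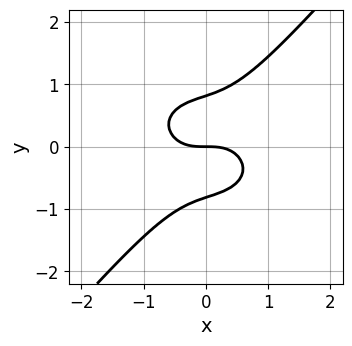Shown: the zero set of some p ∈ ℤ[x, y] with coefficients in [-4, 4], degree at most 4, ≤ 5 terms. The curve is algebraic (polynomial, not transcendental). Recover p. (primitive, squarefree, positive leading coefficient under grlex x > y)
2*x^3 + 2*x*y^2 - 3*y^3 + 2*y

1. The degree is 3 — a generic line meets the curve in up to 3 points.
2. Observable constraints: one x-axis crossing is at x = 0; it crosses the y-axis at the gridline y = 0.
3. Assembling these constraints gives the stated polynomial.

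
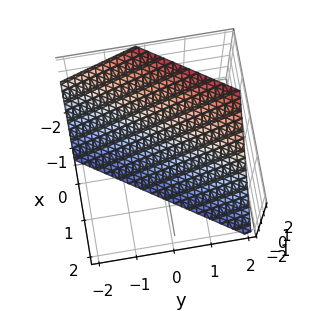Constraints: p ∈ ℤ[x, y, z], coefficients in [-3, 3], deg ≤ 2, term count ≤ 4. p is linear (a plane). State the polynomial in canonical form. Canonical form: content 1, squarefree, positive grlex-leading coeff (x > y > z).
3*x - 2*y + 2*z + 2

1. Degree: the surface is flat (a plane), so deg p = 1.
2. Observable constraints: it meets the y-axis at y = 1 (among the integer gridlines); one z-axis crossing is at z = -1.
3. Putting this together gives p.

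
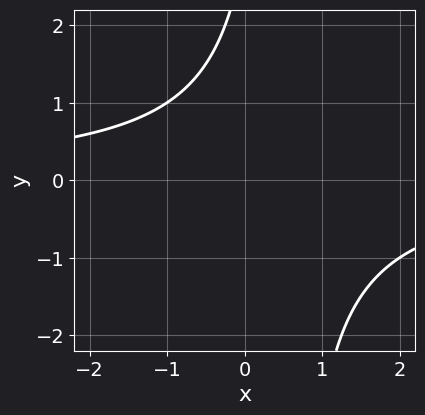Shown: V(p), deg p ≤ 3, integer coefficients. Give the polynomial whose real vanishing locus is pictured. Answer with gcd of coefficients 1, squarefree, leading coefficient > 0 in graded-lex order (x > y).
2*x*y - y + 3

First, deg p = 2. A generic line meets the curve in up to 2 points.
Then, observable constraints: the curve avoids every integer y-axis point in the box; no x-intercept at any integer in the box.
Finally, together with the visible shape, these determine p as stated.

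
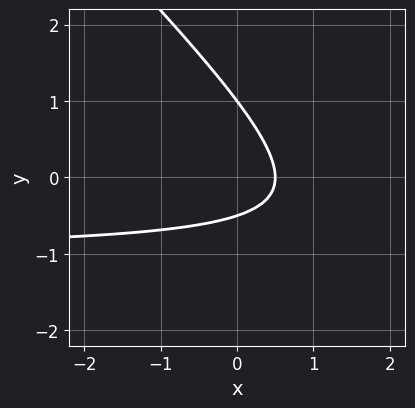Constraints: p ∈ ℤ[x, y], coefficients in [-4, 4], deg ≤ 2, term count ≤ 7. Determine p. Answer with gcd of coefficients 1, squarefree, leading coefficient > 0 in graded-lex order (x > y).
2*x*y + 2*y^2 + 2*x - y - 1

(a) Degree: the shape is more complex than any degree-1 curve, so deg p = 2.
(b) Checking where it meets the axes: one y-axis crossing is at y = 1.
(c) These observations pin down the coefficients.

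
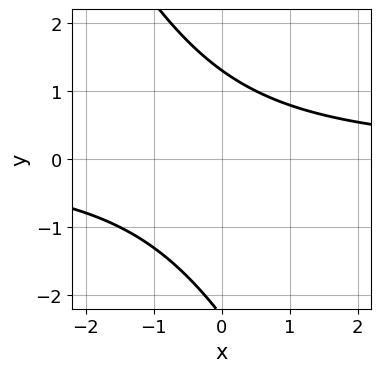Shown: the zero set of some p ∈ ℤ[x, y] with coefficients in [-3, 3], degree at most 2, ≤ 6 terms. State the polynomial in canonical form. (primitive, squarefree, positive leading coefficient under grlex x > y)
2*x*y + y^2 + y - 3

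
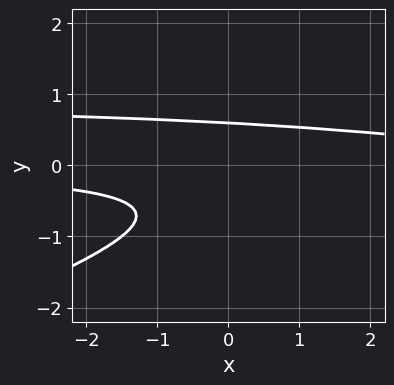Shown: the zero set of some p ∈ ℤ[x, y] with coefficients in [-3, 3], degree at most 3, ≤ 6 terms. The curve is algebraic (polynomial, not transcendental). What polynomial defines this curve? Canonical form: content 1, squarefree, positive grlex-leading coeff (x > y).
First, the degree is 3 — the shape is more complex than any degree-2 curve.
Next, checking where it meets the axes: no x-intercept at any integer in the box.
Finally, solving for integer coefficients yields p as stated.

x*y^2 - 3*y^3 - x*y - y^2 + 1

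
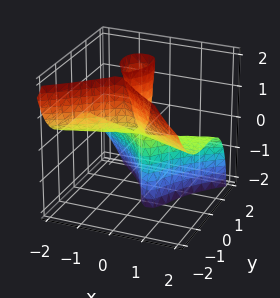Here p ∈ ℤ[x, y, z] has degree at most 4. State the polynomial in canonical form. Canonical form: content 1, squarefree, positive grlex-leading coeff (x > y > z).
3*x^2*z + x*z^2 + 2*y^3 - y*z

deg p = 3.
Checking where it meets the axes: one y-axis crossing is at y = 0; every point of the x-axis in the box is on the surface.
The integer polynomial consistent with all of this is the stated p.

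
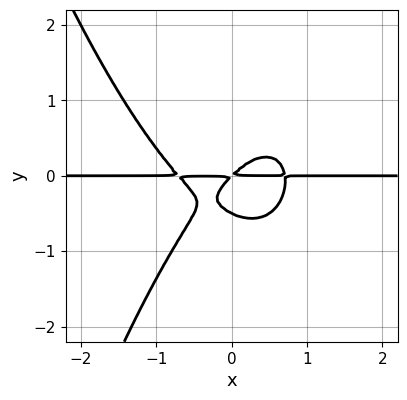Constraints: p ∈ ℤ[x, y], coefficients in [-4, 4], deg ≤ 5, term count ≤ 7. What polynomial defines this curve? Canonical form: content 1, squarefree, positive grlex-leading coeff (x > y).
2*x^3*y - x*y^2 + 2*y^3 - x*y + y^2

1. Degree: no degree-3 curve has this shape, so deg p = 4.
2. Observable constraints: the visible x-axis segment lies entirely on the curve.
3. The integer polynomial consistent with all of this is the stated p.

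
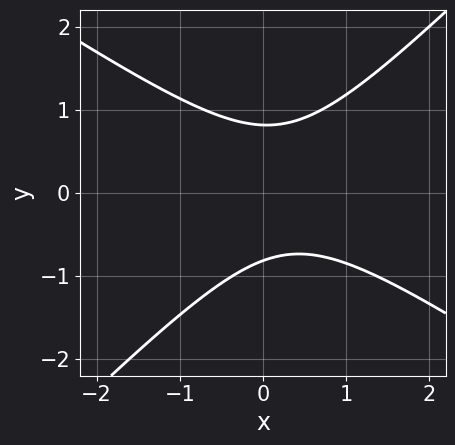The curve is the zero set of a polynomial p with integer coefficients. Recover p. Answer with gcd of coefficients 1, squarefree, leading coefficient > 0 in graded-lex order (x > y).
2*x^2 + x*y - 3*y^2 - x + 2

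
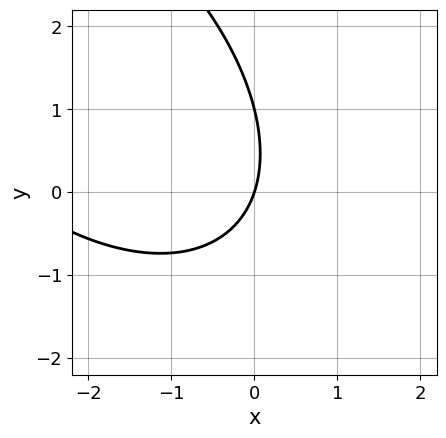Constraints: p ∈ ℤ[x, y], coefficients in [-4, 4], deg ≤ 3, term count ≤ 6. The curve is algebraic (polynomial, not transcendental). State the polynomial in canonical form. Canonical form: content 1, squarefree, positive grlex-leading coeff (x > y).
x^2 + x*y + y^2 + 3*x - y

First, the degree is 2 — no degree-1 curve has this shape.
Then, checking where it meets the axes: among the integer gridlines, it crosses the y-axis at y ∈ {0, 1}; one x-axis crossing is at x = 0.
Finally, together with the visible shape, these determine p as stated.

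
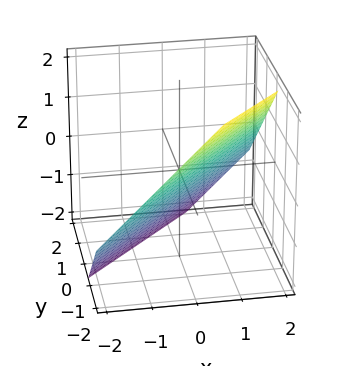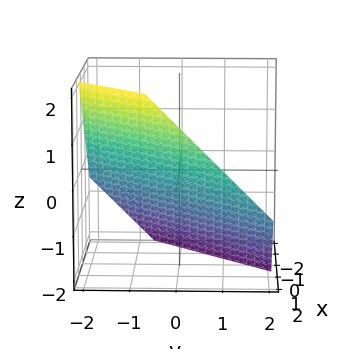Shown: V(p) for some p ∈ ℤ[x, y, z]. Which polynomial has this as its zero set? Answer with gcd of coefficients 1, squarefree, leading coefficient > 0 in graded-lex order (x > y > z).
The degree is 1 — every cross-section is a straight line — this is a plane.
Solving for integer coefficients yields p as stated.

3*x - 3*y - 3*z - 2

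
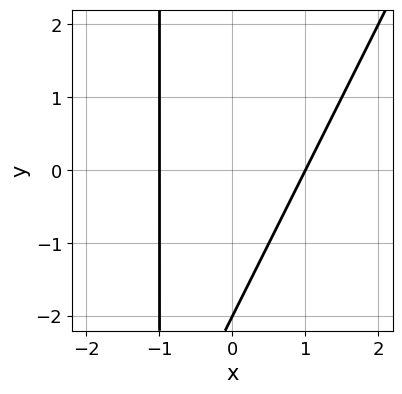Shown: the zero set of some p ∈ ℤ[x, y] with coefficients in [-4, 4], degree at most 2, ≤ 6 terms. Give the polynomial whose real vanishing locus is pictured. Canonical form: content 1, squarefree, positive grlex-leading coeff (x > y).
(a) Degree: no degree-1 curve has this shape, so deg p = 2.
(b) Against the integer gridlines: among the integer gridlines, it crosses the x-axis at x ∈ {-1, 1}; it meets the y-axis at y = -2 (among the integer gridlines).
(c) Putting this together gives p.

2*x^2 - x*y - y - 2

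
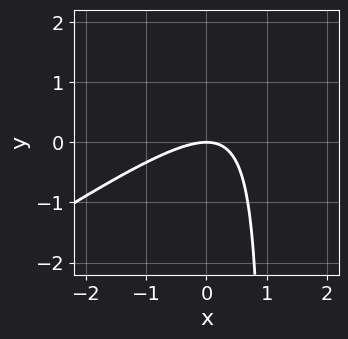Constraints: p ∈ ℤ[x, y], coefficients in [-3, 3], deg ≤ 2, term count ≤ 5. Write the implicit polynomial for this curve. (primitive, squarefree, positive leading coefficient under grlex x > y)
2*x^2 - 3*x*y + 3*y

(a) The degree is 2 — the shape is more complex than any degree-1 curve.
(b) From the visible intercepts: one y-axis crossing is at y = 0; it meets the x-axis at x = 0 (among the integer gridlines).
(c) Assembling these constraints gives the stated polynomial.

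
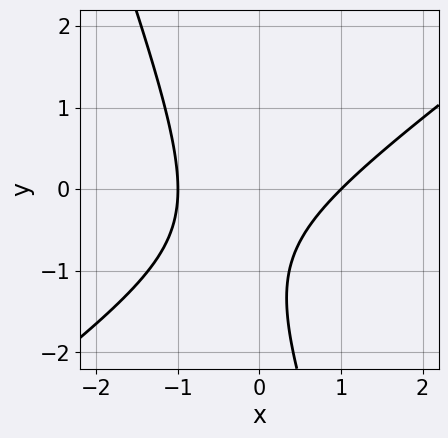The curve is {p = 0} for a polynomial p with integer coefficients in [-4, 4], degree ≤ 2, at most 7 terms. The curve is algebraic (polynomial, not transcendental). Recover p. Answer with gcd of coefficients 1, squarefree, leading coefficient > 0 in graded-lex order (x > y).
2*x^2 - 2*x*y - y^2 - 2*y - 2

The degree is 2 — no degree-1 curve has this shape.
From the visible intercepts: it misses every integer gridline on the y-axis; among the integer gridlines, it crosses the x-axis at x ∈ {-1, 1}.
Matching integer coefficients to the picture gives p.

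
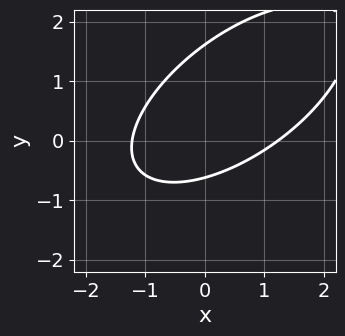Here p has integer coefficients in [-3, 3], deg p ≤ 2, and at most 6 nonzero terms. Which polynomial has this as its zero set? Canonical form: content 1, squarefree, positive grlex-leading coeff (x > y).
2*x^2 - 3*x*y + 3*y^2 - 3*y - 3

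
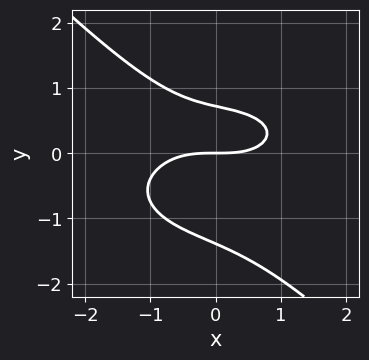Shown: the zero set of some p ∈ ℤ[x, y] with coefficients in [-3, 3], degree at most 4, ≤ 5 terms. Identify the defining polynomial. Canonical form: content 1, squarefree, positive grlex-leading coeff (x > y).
First, degree: no degree-2 curve has this shape, so deg p = 3.
Next, reading off the gridlines: it meets the x-axis at x = 0 (among the integer gridlines); it crosses the y-axis at the gridline y = 0.
Finally, the integer polynomial consistent with all of this is the stated p.

x^3 + 2*x*y^2 + 3*y^3 + 2*y^2 - 3*y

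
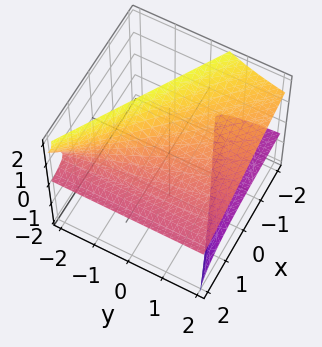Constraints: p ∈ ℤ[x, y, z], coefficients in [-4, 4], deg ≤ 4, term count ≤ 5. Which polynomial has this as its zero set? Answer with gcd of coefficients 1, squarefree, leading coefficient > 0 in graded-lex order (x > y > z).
1. There are 2 components.
2. deg p = 3.
3. From the axis intercepts and sections: it crosses the x-axis at the gridline x = 2; the surface avoids every integer y-axis point in the box.
4. Putting this together gives p.

2*y*z^2 + z^3 + 2*x*z + x - 2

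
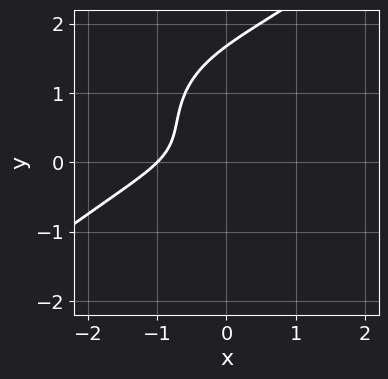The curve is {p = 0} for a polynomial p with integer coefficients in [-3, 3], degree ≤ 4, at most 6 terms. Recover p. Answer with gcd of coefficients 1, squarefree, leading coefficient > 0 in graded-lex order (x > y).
x^3 - 2*y^3 + 3*x*y + 3*y^2 + 1

First, the degree is 3 — the shape is more complex than any degree-2 curve.
Then, checking where it meets the axes: one x-axis crossing is at x = -1.
Finally, matching integer coefficients to the picture gives p.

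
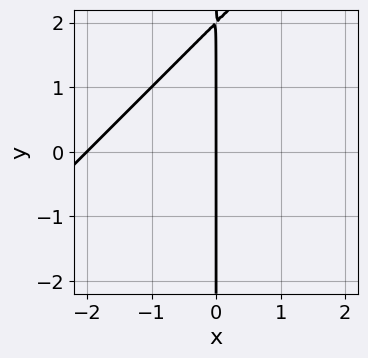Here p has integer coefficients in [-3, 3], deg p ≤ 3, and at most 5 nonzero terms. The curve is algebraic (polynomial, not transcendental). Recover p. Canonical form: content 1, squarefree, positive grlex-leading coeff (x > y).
x^2 - x*y + 2*x

deg p = 2. No degree-1 curve has this shape.
From the axis intercepts and sections: among the integer gridlines, it crosses the x-axis at x ∈ {-2, 0}; every point of the y-axis in the box is on the curve.
Putting this together gives p.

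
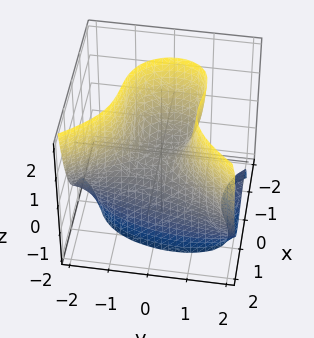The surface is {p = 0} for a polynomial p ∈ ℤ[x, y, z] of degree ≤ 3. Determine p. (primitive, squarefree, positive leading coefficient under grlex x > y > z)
3*x^3 - 2*y^2*z - 2*x*y - 2*y^2 + 3*z

Degree: a generic line meets the surface in up to 3 points, so deg p = 3.
Reading off the gridlines: one z-axis crossing is at z = 0; it meets the x-axis at x = 0 (among the integer gridlines).
Fitting integer coefficients to these (and the overall shape) gives p.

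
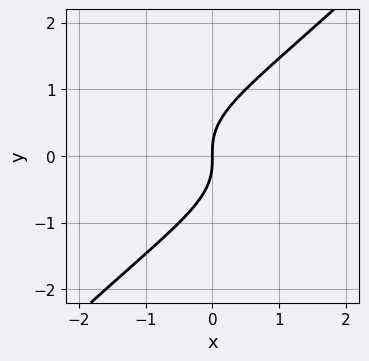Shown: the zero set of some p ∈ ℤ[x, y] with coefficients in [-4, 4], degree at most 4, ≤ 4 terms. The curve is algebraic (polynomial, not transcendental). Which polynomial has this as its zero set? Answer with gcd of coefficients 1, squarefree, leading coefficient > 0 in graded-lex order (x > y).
The degree is 3 — a generic line meets the curve in up to 3 points.
Observable constraints: it meets the y-axis at y = 0 (among the integer gridlines); it crosses the x-axis at the gridline x = 0.
Matching integer coefficients to the picture gives p.

x*y^2 - y^3 + x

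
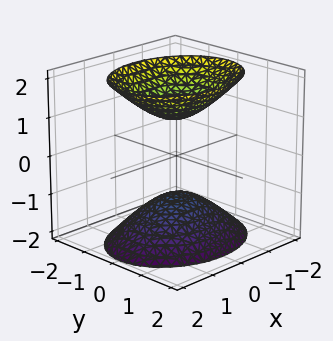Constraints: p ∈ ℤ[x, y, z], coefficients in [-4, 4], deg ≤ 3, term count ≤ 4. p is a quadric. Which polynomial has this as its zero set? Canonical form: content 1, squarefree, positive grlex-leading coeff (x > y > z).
2*x^2 + 3*y^2 - 2*z^2 + 2

(a) I count 2 distinct pieces.
(b) deg p = 2.
(c) Symmetries: the z ↦ −z reflection is a symmetry, so z appears only in even powers; the x ↦ −x reflection is a symmetry, so x appears only in even powers; the y ↦ −y reflection is a symmetry, so y appears only in even powers.
(d) Checking where it meets the axes: no y-intercept at any integer in the box; among the integer gridlines, it crosses the z-axis at z ∈ {-1, 1}; no x-intercept at any integer in the box.
(e) Matching integer coefficients to the picture gives p.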